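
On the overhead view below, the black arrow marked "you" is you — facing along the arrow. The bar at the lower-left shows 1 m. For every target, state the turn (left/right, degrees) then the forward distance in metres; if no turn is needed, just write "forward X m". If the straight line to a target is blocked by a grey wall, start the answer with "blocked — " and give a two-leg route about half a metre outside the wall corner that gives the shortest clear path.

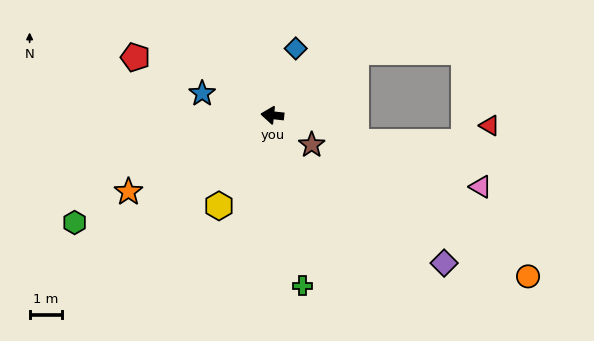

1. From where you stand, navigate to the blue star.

turn right 11°, forward 2.3 m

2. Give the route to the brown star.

turn left 149°, forward 1.5 m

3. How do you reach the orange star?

turn left 34°, forward 5.1 m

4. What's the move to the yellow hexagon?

turn left 66°, forward 3.3 m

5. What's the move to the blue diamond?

turn right 103°, forward 2.2 m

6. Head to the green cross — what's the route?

turn left 106°, forward 5.4 m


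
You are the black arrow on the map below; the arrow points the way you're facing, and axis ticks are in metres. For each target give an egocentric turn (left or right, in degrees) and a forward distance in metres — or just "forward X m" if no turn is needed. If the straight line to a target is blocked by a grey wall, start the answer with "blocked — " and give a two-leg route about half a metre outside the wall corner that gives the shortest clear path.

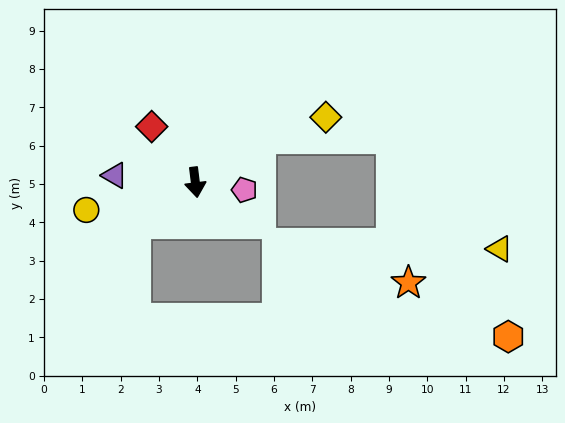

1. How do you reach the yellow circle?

turn right 83°, forward 2.9 m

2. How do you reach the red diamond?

turn right 149°, forward 1.8 m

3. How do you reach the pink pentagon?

turn left 74°, forward 1.3 m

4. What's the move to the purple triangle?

turn right 102°, forward 2.1 m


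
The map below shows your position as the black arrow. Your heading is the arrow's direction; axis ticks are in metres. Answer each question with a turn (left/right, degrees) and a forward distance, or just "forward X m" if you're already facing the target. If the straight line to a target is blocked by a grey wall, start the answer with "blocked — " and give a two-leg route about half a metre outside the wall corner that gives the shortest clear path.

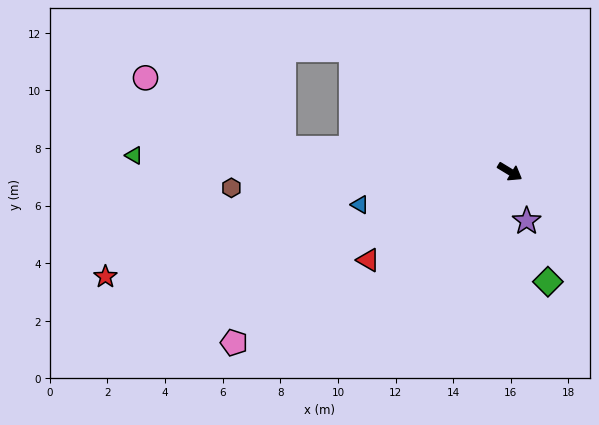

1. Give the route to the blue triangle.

turn right 136°, forward 5.3 m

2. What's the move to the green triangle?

turn right 151°, forward 13.1 m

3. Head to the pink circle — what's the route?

blocked — turn right 155°, forward 7.9 m, then turn right 20°, forward 5.4 m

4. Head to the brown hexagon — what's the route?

turn right 145°, forward 9.7 m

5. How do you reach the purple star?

turn right 40°, forward 1.8 m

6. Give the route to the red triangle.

turn right 117°, forward 5.8 m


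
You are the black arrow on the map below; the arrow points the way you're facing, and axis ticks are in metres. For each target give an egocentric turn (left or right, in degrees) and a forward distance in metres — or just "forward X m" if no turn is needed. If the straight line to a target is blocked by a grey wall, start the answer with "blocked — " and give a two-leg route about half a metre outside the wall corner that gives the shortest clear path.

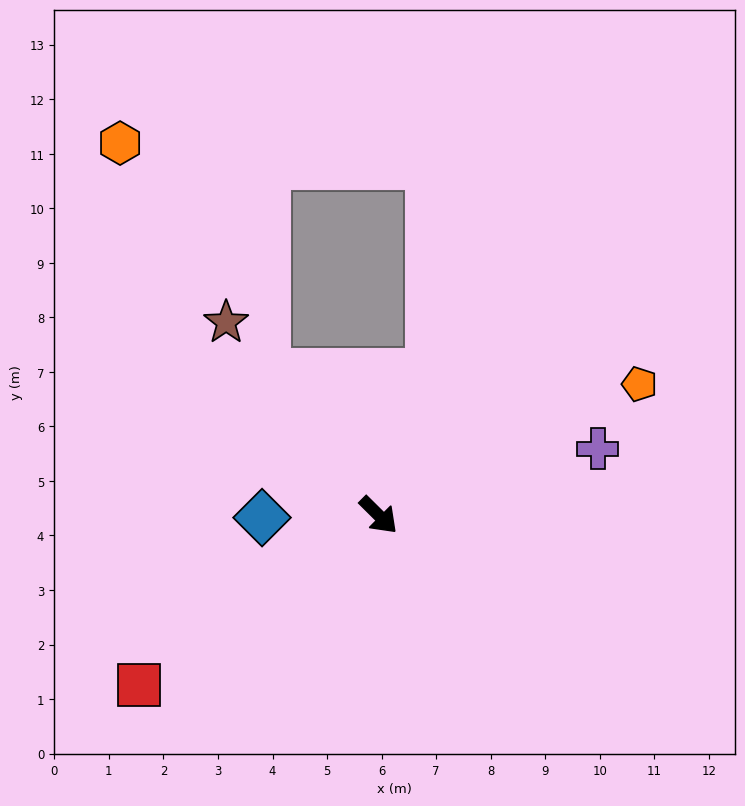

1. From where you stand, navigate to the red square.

turn right 100°, forward 5.4 m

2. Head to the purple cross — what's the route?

turn left 62°, forward 4.2 m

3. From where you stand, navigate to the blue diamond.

turn right 134°, forward 2.1 m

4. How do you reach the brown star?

turn left 173°, forward 4.5 m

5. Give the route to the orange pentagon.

turn left 71°, forward 5.4 m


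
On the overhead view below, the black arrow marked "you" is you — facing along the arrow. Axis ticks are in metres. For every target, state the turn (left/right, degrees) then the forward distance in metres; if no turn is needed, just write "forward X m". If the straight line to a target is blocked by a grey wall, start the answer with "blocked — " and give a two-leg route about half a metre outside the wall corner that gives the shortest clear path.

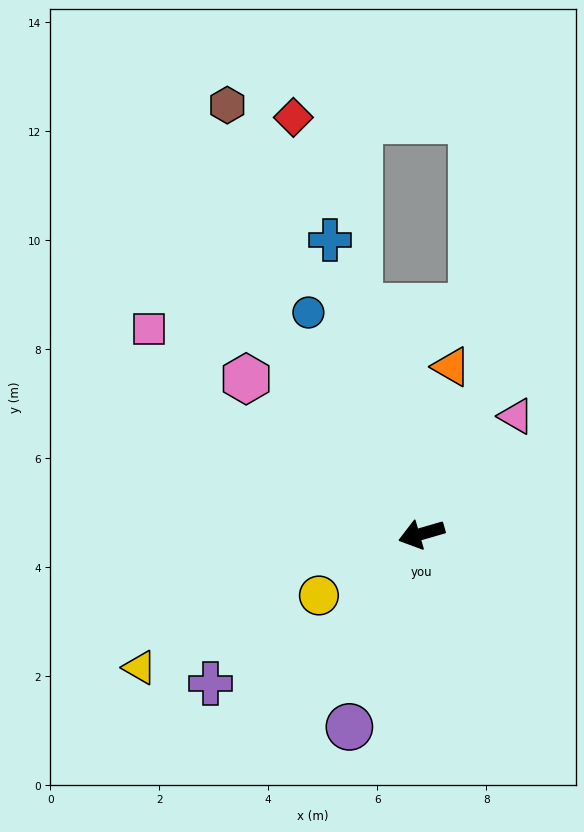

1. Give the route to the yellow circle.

turn left 15°, forward 2.2 m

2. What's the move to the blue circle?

turn right 79°, forward 4.6 m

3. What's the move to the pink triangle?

turn right 145°, forward 2.8 m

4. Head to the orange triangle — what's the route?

turn right 116°, forward 3.1 m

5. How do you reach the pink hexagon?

turn right 58°, forward 4.3 m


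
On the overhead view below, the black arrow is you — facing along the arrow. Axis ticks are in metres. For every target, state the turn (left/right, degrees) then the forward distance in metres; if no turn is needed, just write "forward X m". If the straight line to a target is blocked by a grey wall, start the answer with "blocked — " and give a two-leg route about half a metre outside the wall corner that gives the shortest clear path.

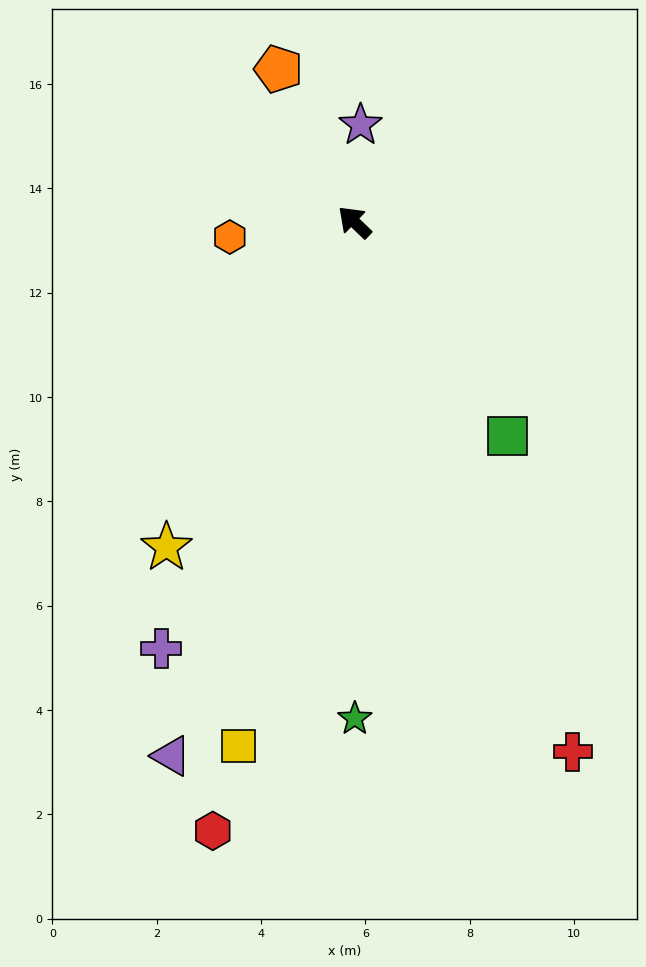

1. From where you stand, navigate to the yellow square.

turn left 121°, forward 10.3 m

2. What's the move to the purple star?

turn right 50°, forward 1.9 m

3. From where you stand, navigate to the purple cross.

turn left 110°, forward 9.0 m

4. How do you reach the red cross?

turn left 156°, forward 11.0 m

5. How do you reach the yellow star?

turn left 104°, forward 7.2 m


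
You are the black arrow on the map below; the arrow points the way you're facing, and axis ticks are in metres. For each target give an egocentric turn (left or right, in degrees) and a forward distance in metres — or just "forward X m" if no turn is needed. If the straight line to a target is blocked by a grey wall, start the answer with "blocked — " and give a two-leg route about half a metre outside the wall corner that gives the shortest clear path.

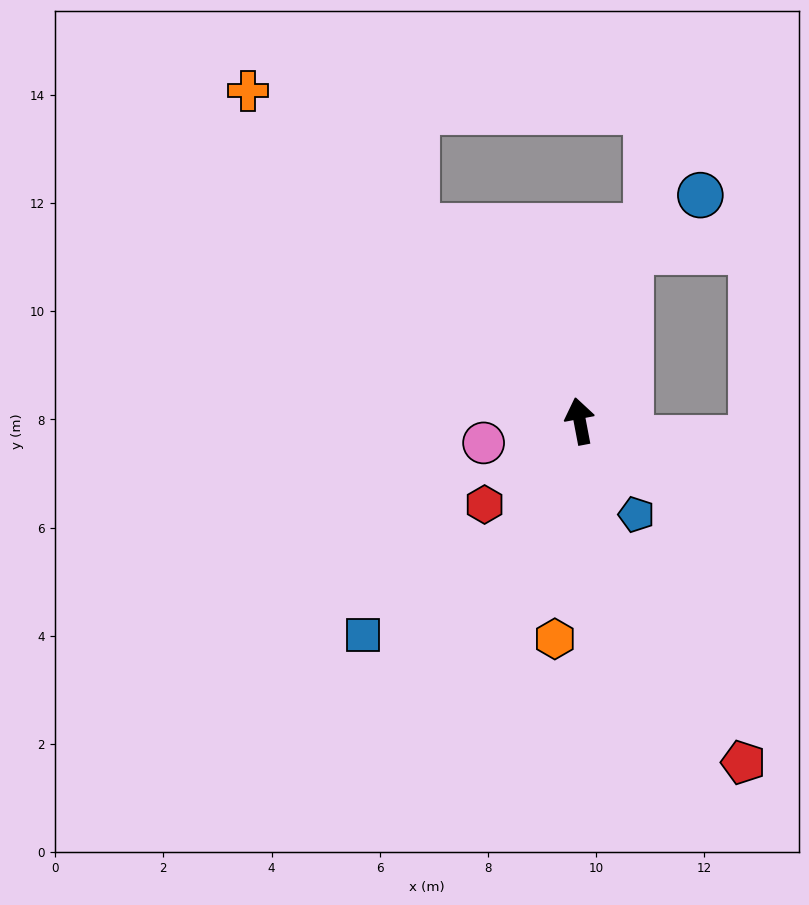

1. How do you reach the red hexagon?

turn left 120°, forward 2.3 m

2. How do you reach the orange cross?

turn left 34°, forward 8.7 m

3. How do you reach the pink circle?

turn left 92°, forward 1.8 m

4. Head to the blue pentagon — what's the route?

turn right 160°, forward 2.0 m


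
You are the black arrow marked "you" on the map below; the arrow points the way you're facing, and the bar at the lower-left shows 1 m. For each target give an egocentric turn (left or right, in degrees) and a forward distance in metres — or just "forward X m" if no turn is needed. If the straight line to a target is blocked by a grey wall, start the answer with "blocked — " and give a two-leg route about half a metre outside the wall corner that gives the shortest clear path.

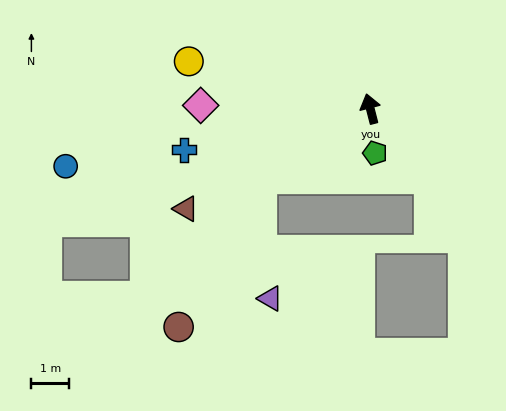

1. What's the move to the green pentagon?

turn left 172°, forward 1.2 m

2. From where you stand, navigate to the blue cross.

turn left 88°, forward 5.1 m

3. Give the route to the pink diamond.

turn left 74°, forward 4.5 m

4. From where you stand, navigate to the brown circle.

blocked — turn left 108°, forward 3.4 m, then turn left 29°, forward 4.5 m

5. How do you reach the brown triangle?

turn left 104°, forward 5.6 m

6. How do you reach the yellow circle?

turn left 61°, forward 5.0 m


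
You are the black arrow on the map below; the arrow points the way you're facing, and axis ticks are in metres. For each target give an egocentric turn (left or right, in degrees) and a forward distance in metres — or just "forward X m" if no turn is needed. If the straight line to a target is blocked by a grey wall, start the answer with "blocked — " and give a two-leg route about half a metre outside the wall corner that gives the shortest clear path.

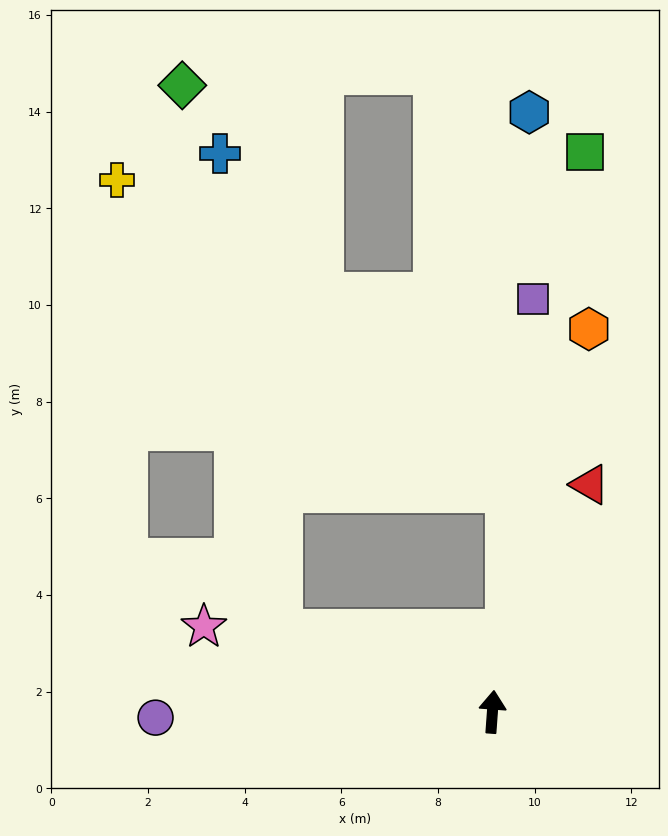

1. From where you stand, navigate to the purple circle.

turn left 95°, forward 7.0 m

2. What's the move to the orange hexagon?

turn right 10°, forward 8.2 m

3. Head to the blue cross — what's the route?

blocked — turn left 73°, forward 4.7 m, then turn right 61°, forward 9.9 m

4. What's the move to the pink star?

turn left 78°, forward 6.2 m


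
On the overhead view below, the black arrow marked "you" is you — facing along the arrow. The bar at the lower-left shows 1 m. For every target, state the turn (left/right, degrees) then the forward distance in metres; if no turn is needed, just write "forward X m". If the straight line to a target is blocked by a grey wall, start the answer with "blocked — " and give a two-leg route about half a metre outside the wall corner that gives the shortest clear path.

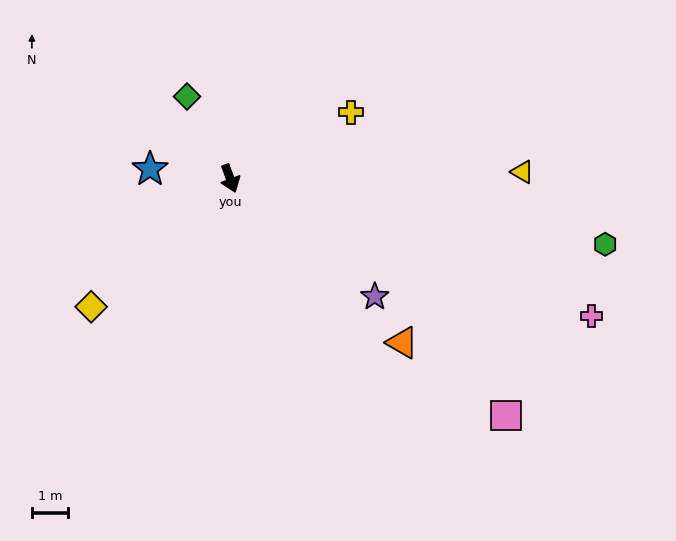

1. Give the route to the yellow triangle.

turn left 71°, forward 8.1 m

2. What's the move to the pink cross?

turn left 49°, forward 10.7 m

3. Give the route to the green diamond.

turn right 172°, forward 2.6 m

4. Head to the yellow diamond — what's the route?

turn right 67°, forward 5.2 m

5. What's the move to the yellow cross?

turn left 99°, forward 3.8 m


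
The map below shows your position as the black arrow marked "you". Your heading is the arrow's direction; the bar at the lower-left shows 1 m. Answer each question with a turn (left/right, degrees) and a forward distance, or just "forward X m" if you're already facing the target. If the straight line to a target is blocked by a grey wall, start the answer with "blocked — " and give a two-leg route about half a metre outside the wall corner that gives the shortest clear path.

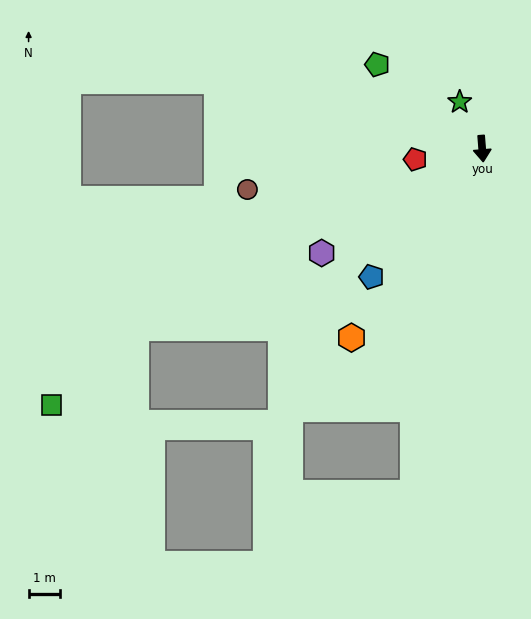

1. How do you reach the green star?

turn right 159°, forward 1.6 m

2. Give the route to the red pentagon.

turn right 85°, forward 2.1 m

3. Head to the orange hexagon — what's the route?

turn right 39°, forward 7.2 m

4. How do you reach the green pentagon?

turn right 133°, forward 4.2 m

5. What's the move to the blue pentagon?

turn right 45°, forward 5.3 m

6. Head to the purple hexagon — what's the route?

turn right 61°, forward 6.0 m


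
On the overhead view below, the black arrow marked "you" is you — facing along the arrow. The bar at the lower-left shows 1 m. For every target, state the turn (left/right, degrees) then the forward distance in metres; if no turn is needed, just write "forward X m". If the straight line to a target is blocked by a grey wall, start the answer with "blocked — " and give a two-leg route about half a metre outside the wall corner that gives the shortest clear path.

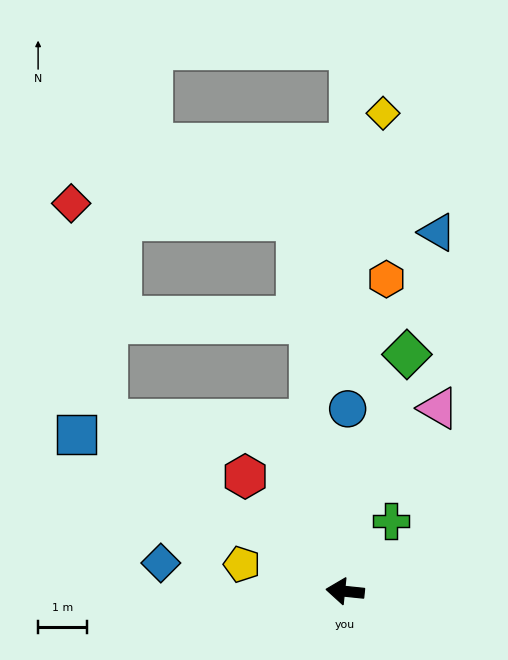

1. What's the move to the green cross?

turn right 117°, forward 1.7 m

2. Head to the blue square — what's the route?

turn right 24°, forward 6.4 m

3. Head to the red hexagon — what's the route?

turn right 43°, forward 3.1 m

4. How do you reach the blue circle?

turn right 85°, forward 3.7 m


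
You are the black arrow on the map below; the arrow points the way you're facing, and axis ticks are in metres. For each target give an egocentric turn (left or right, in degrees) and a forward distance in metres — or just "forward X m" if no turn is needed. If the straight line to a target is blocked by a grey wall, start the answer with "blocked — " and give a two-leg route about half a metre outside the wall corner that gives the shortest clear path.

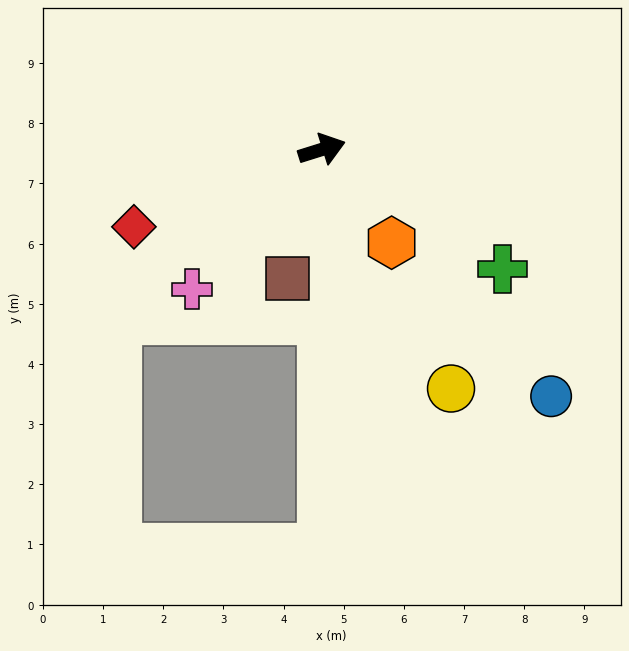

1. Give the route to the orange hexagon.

turn right 71°, forward 1.9 m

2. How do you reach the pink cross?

turn right 150°, forward 3.2 m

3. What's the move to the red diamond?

turn right 175°, forward 3.4 m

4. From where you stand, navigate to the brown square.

turn right 122°, forward 2.2 m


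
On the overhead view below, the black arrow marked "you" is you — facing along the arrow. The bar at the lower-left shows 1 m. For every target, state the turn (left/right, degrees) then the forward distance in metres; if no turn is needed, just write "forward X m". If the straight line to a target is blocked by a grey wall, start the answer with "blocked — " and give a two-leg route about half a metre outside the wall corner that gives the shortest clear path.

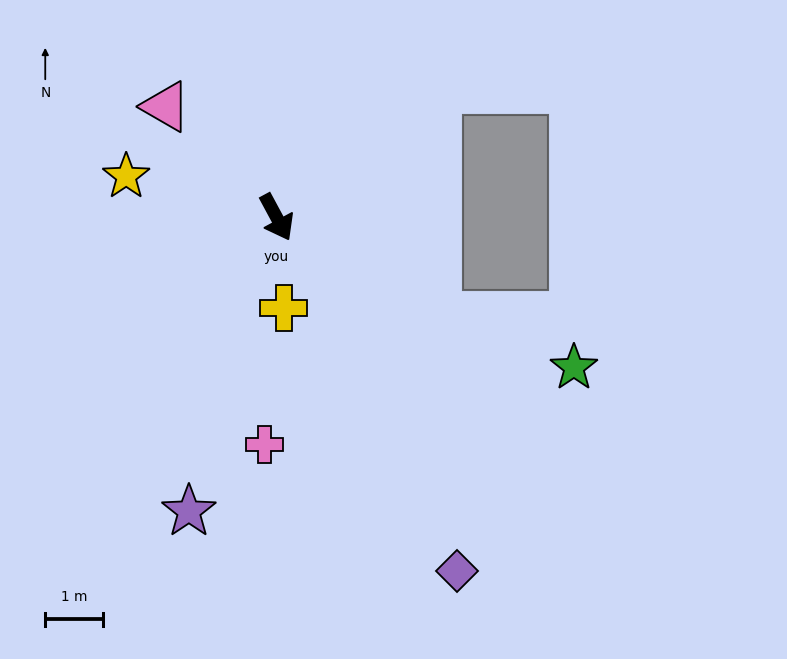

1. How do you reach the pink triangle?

turn right 163°, forward 2.7 m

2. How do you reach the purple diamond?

forward 6.9 m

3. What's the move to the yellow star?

turn right 134°, forward 2.7 m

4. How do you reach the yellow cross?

turn right 24°, forward 1.6 m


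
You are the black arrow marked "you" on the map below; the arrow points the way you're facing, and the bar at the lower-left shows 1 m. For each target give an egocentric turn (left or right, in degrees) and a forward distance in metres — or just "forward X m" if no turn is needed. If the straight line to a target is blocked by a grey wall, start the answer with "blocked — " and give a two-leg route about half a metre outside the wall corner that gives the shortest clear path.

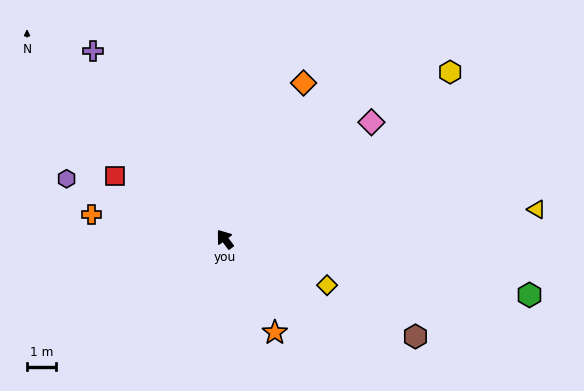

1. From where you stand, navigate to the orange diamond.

turn right 64°, forward 6.1 m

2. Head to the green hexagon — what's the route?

turn right 137°, forward 10.7 m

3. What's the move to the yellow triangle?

turn right 121°, forward 10.9 m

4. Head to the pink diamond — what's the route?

turn right 88°, forward 6.5 m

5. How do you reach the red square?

turn left 23°, forward 4.4 m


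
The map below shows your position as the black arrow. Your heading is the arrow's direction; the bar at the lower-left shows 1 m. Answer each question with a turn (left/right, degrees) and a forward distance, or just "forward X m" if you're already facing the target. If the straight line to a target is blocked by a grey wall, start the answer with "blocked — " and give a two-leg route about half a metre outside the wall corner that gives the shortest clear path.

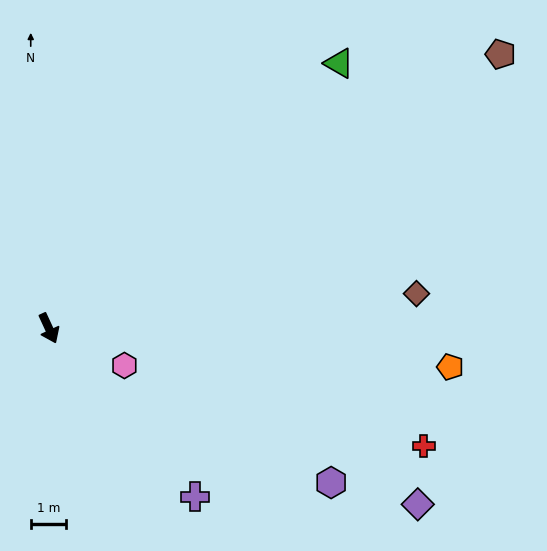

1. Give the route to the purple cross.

turn left 16°, forward 6.4 m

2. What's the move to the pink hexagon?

turn left 39°, forward 2.4 m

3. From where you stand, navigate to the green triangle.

turn left 108°, forward 11.2 m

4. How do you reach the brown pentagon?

turn left 97°, forward 15.1 m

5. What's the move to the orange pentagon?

turn left 60°, forward 11.5 m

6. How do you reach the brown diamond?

turn left 71°, forward 10.5 m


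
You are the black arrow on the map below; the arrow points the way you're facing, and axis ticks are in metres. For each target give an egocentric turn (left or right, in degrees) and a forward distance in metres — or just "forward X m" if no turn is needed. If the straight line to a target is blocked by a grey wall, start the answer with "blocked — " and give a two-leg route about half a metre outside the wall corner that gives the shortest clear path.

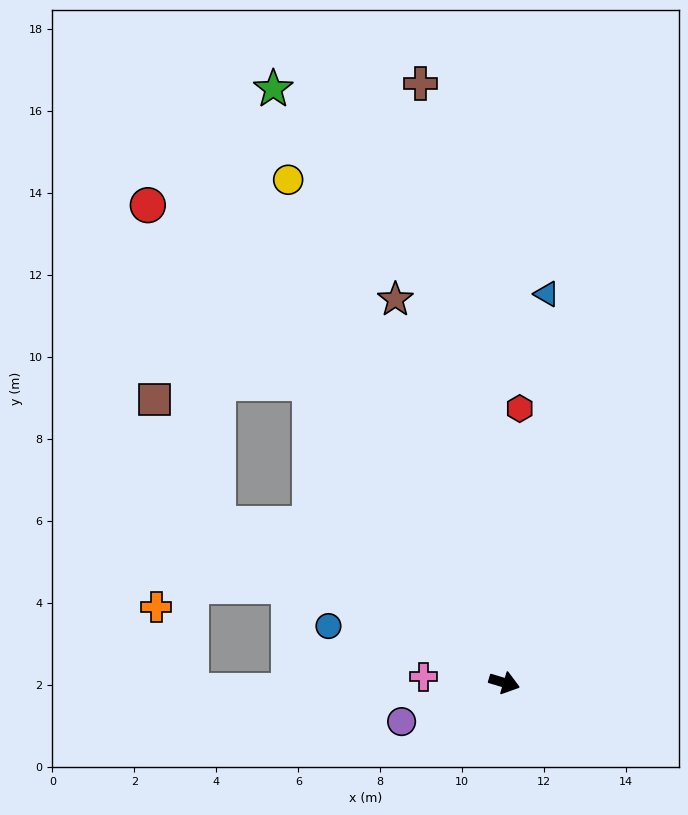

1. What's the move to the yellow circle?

turn left 130°, forward 13.4 m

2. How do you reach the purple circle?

turn right 143°, forward 2.7 m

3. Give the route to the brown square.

blocked — turn left 168°, forward 8.0 m, then turn right 34°, forward 3.4 m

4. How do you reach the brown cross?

turn left 115°, forward 14.8 m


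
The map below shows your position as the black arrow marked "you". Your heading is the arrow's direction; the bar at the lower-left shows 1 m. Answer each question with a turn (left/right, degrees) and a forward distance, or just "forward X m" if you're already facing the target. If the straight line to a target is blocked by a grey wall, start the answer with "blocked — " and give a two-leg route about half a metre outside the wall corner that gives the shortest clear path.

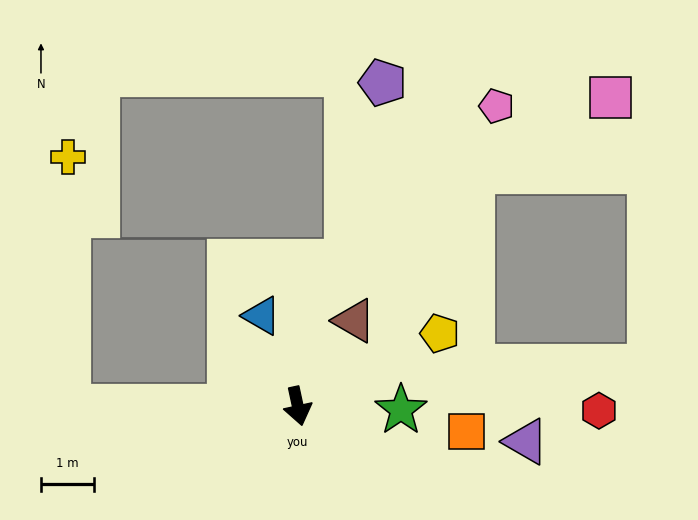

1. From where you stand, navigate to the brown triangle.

turn left 134°, forward 1.9 m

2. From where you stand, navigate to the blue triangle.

turn right 170°, forward 1.8 m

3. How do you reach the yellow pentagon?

turn left 105°, forward 3.0 m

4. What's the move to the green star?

turn left 76°, forward 2.0 m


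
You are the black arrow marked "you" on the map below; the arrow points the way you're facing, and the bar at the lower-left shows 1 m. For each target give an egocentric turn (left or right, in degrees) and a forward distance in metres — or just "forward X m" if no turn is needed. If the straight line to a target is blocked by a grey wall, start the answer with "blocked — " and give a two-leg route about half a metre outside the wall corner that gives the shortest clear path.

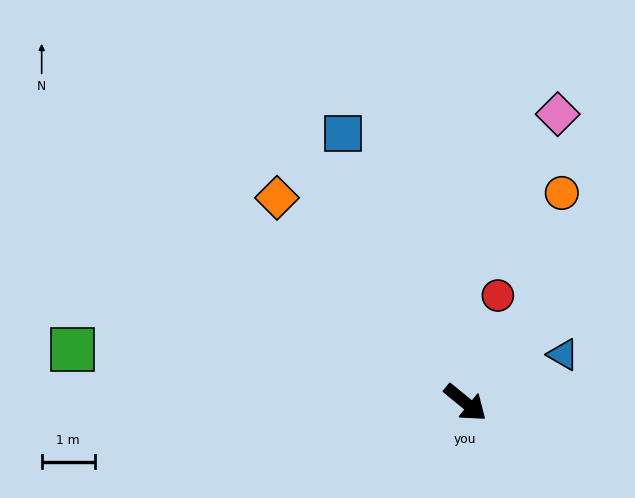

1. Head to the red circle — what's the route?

turn left 112°, forward 2.1 m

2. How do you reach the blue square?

turn left 154°, forward 5.6 m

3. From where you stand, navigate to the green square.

turn right 148°, forward 7.5 m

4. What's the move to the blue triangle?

turn left 65°, forward 2.0 m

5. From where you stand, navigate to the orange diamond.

turn left 172°, forward 5.2 m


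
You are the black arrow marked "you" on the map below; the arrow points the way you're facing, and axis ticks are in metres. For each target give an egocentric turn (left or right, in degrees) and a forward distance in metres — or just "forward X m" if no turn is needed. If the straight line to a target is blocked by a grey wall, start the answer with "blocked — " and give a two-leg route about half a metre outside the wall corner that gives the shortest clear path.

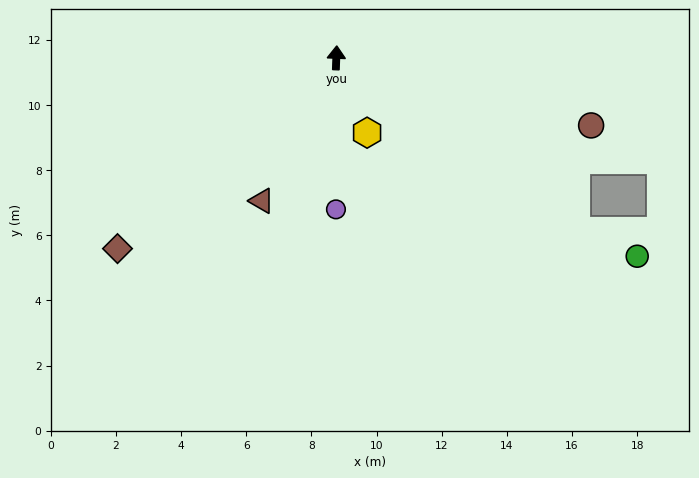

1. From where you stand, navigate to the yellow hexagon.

turn right 155°, forward 2.5 m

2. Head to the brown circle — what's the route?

turn right 103°, forward 8.1 m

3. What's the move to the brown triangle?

turn left 155°, forward 5.0 m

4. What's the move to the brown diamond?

turn left 133°, forward 8.9 m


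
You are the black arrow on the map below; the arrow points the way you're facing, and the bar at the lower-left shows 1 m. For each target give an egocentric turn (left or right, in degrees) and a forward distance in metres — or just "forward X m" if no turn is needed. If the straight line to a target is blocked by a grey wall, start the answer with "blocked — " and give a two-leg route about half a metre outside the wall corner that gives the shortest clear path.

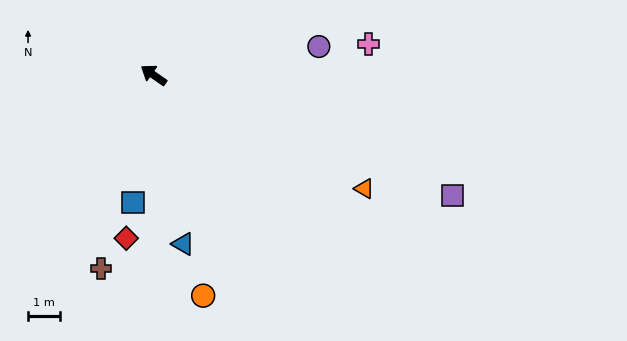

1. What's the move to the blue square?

turn left 116°, forward 4.1 m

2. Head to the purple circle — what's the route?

turn right 135°, forward 5.3 m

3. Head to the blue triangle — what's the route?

turn left 135°, forward 5.4 m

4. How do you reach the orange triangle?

turn right 173°, forward 7.6 m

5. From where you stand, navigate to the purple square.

turn right 167°, forward 10.2 m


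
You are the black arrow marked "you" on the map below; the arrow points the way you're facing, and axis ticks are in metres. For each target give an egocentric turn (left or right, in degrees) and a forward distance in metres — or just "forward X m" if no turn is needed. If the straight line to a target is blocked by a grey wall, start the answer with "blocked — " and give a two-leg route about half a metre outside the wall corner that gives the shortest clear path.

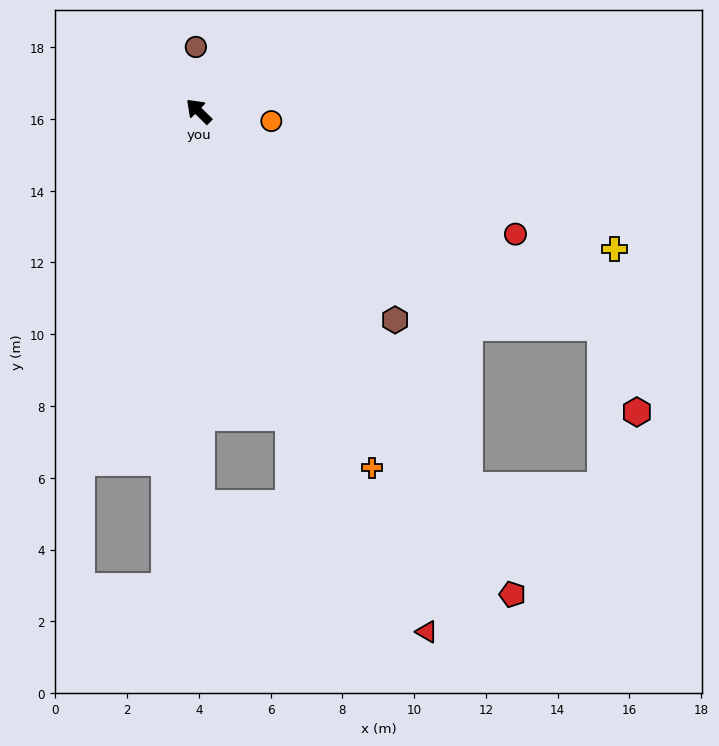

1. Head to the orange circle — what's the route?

turn right 143°, forward 2.0 m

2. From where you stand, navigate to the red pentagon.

turn left 168°, forward 16.1 m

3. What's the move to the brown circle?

turn right 43°, forward 1.8 m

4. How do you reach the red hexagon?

blocked — turn right 163°, forward 12.7 m, then turn right 40°, forward 2.6 m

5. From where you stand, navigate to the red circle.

turn right 157°, forward 9.5 m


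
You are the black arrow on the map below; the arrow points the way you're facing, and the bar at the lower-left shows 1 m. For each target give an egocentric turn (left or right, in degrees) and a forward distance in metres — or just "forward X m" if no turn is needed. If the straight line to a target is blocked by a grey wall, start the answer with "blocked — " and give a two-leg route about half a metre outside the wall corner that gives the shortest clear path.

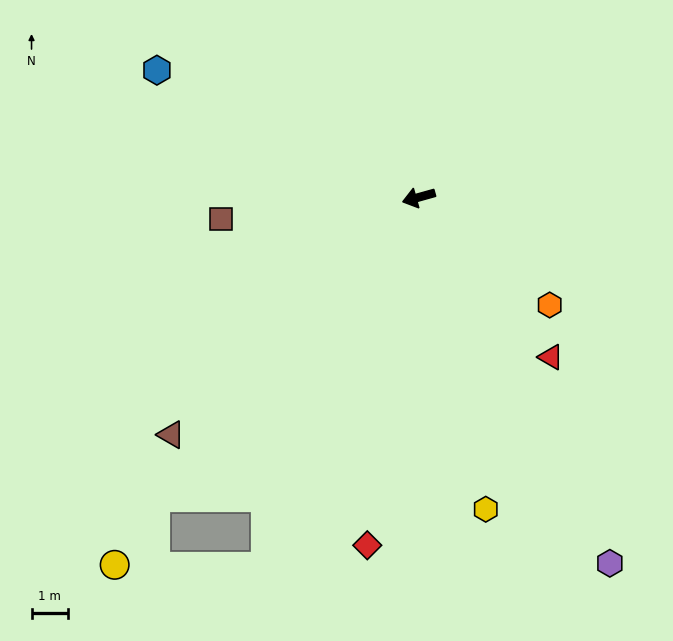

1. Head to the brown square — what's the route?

turn right 9°, forward 5.4 m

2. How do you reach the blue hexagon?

turn right 42°, forward 7.9 m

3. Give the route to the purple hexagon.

turn left 102°, forward 11.2 m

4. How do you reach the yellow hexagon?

turn left 86°, forward 8.7 m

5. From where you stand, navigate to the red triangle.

turn left 114°, forward 5.6 m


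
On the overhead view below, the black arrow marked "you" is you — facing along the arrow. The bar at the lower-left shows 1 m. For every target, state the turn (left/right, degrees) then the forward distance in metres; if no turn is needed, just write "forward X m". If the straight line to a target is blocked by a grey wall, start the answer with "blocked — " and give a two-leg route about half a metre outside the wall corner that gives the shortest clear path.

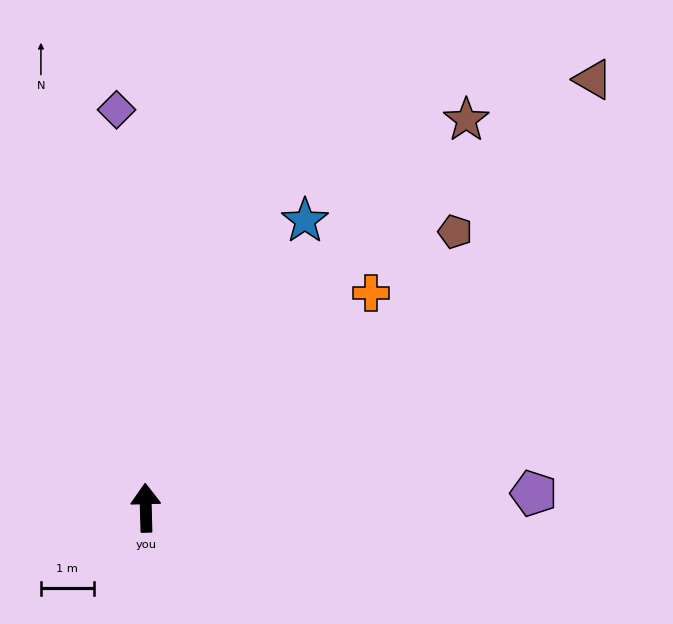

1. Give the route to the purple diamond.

turn left 3°, forward 7.5 m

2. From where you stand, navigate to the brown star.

turn right 41°, forward 9.5 m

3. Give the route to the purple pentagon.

turn right 89°, forward 7.3 m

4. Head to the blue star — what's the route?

turn right 30°, forward 6.2 m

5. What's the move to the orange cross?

turn right 48°, forward 5.9 m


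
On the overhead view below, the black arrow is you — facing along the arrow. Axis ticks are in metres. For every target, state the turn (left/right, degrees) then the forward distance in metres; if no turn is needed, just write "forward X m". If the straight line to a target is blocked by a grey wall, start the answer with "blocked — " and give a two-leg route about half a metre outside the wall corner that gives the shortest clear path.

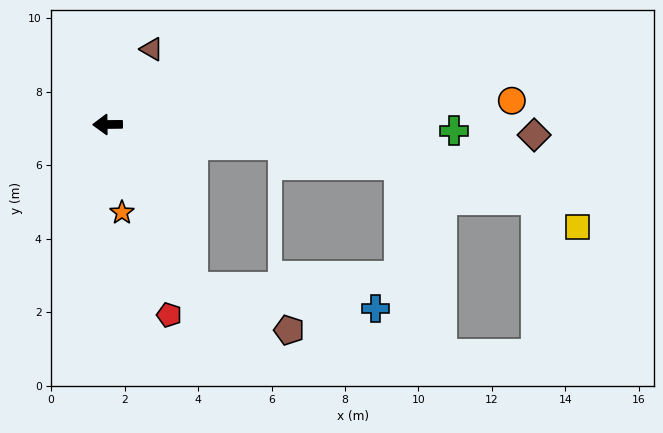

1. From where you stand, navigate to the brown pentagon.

blocked — turn left 117°, forward 5.0 m, then turn left 39°, forward 2.9 m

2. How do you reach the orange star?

turn left 99°, forward 2.4 m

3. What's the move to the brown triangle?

turn right 121°, forward 2.4 m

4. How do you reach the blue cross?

blocked — turn left 117°, forward 5.0 m, then turn left 56°, forward 5.0 m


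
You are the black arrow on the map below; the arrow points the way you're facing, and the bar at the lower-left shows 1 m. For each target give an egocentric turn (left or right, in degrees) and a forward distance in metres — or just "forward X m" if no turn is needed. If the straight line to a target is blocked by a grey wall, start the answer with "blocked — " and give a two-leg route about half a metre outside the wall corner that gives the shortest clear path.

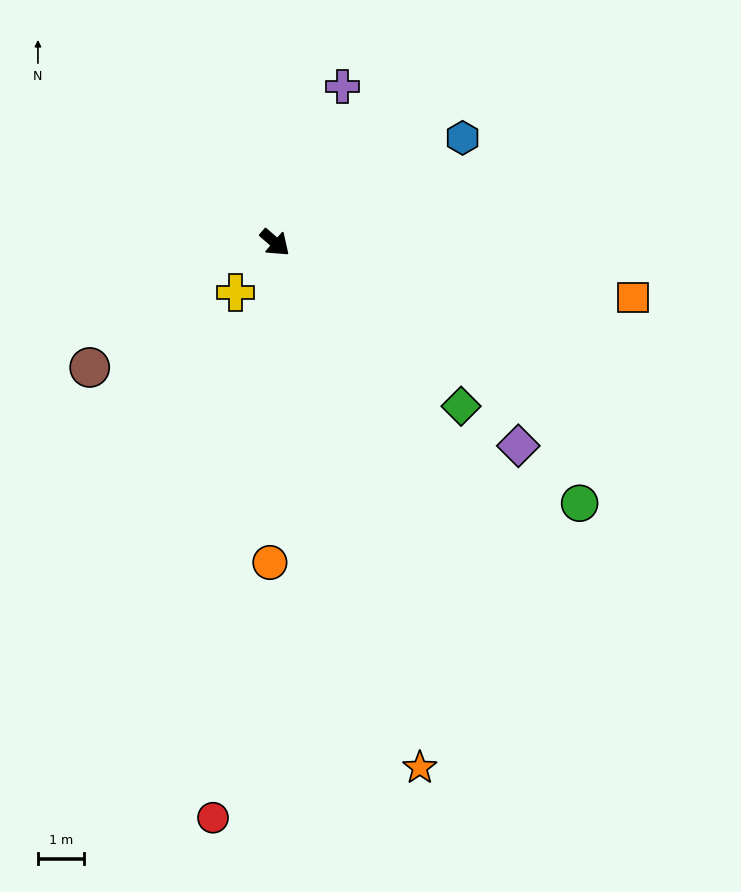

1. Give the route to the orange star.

turn right 34°, forward 11.7 m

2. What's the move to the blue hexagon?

turn left 70°, forward 4.6 m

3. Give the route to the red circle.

turn right 55°, forward 12.5 m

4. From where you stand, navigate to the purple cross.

turn left 108°, forward 3.7 m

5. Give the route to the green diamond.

forward 5.3 m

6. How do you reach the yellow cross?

turn right 88°, forward 1.4 m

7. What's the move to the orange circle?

turn right 50°, forward 6.9 m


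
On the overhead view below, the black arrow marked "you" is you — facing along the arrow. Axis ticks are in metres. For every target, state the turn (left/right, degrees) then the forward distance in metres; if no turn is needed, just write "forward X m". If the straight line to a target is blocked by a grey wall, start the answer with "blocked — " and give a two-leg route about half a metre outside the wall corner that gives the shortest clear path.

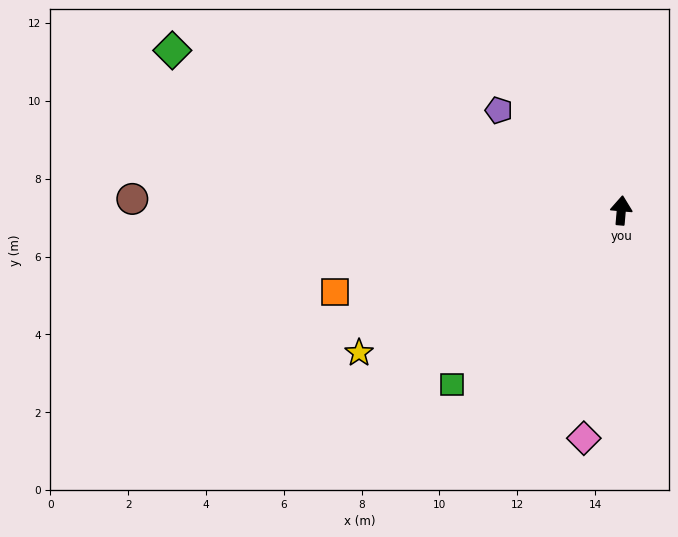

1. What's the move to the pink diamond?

turn left 176°, forward 5.9 m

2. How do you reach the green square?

turn left 141°, forward 6.2 m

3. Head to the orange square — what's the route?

turn left 111°, forward 7.6 m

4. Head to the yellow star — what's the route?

turn left 123°, forward 7.7 m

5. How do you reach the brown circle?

turn left 94°, forward 12.6 m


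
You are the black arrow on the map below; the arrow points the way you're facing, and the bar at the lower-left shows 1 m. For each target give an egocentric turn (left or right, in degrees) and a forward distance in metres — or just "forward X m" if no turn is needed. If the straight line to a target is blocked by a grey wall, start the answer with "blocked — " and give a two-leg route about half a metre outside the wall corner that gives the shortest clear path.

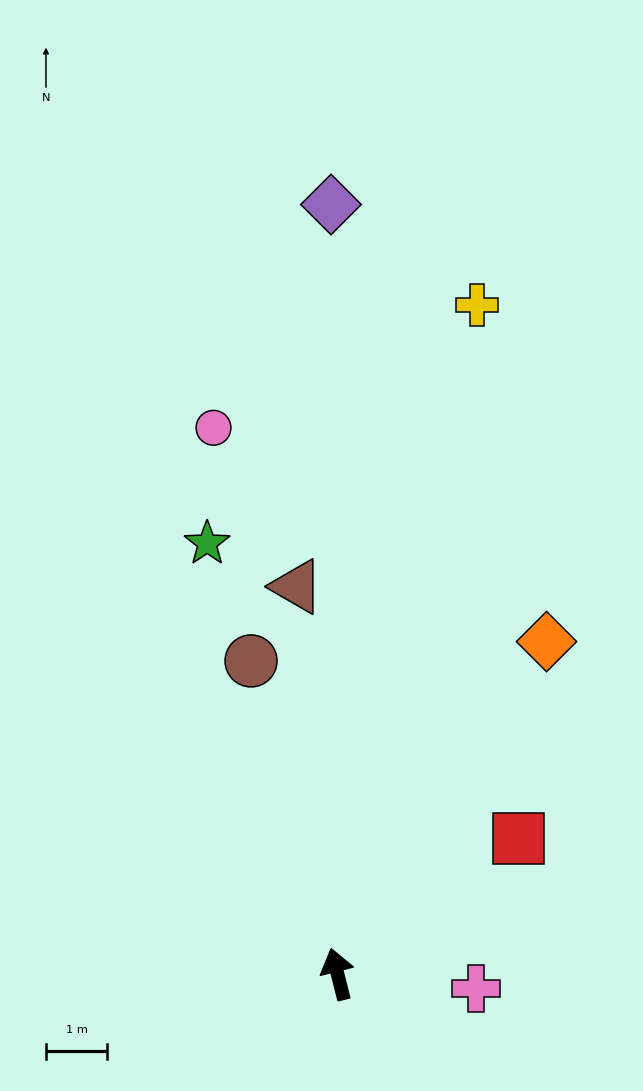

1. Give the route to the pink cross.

turn right 110°, forward 2.3 m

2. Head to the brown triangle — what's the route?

turn right 8°, forward 6.3 m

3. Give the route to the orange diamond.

turn right 46°, forward 6.4 m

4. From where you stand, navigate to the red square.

turn right 67°, forward 3.7 m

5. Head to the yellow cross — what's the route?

turn right 26°, forward 11.1 m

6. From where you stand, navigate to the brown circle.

forward 5.3 m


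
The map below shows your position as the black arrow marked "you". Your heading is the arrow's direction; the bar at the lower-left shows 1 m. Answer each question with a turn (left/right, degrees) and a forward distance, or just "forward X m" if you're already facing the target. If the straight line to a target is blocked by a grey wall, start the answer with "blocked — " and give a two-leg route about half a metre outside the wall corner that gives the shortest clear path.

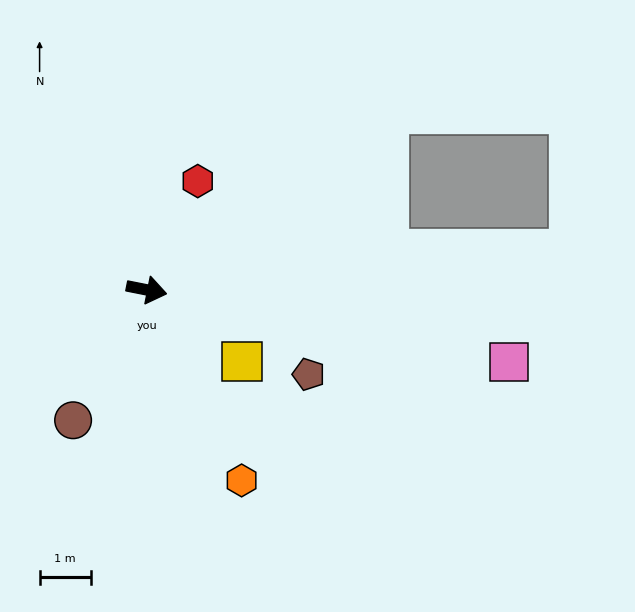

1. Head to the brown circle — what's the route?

turn right 108°, forward 2.9 m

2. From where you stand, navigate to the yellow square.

turn right 26°, forward 2.3 m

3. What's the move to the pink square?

forward 7.3 m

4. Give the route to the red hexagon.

turn left 76°, forward 2.4 m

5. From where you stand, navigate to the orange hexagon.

turn right 52°, forward 4.2 m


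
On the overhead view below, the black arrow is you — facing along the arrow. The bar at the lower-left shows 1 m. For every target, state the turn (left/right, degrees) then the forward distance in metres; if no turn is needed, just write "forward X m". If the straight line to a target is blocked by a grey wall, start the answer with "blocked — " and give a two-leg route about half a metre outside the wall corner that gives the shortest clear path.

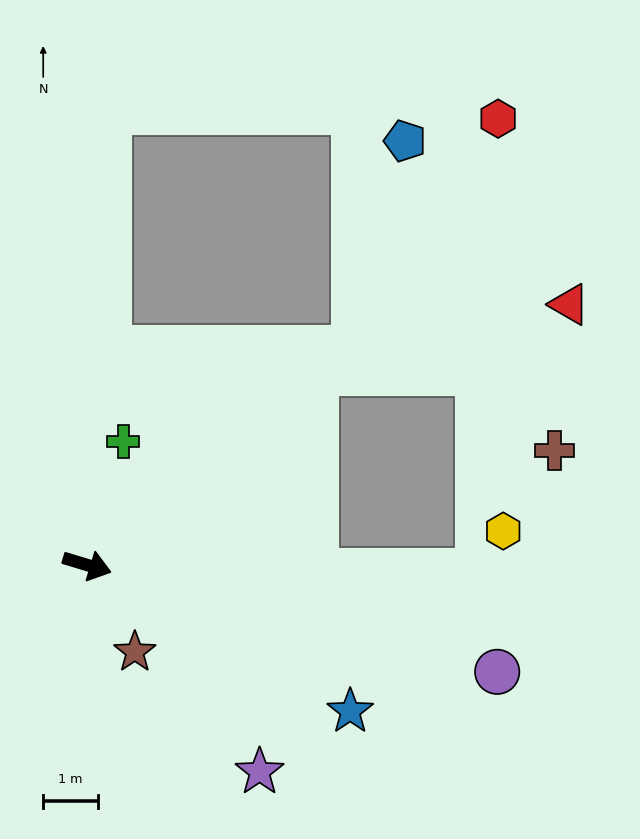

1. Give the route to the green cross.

turn left 91°, forward 2.3 m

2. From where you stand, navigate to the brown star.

turn right 44°, forward 1.8 m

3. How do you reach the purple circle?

turn left 2°, forward 7.7 m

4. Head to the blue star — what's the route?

turn right 12°, forward 5.5 m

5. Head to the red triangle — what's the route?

blocked — turn left 57°, forward 5.4 m, then turn right 25°, forward 4.8 m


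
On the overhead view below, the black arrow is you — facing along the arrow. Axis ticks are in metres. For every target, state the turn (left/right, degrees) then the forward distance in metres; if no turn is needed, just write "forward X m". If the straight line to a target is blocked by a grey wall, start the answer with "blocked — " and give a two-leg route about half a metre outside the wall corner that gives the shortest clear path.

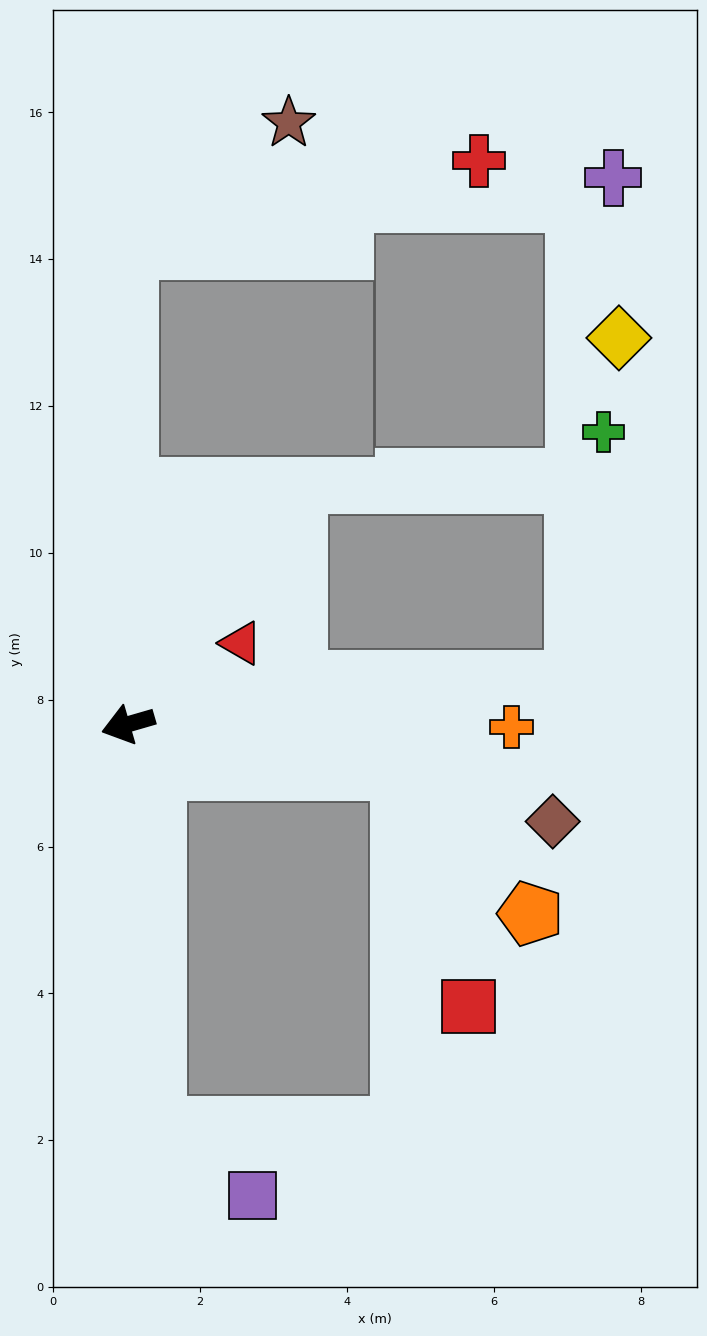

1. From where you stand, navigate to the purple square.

blocked — turn left 78°, forward 5.5 m, then turn left 51°, forward 1.6 m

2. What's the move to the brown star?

blocked — turn right 106°, forward 6.5 m, then turn right 52°, forward 2.8 m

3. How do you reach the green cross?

blocked — turn left 169°, forward 6.1 m, then turn left 79°, forward 3.4 m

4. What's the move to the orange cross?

turn left 163°, forward 5.2 m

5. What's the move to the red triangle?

turn right 160°, forward 1.9 m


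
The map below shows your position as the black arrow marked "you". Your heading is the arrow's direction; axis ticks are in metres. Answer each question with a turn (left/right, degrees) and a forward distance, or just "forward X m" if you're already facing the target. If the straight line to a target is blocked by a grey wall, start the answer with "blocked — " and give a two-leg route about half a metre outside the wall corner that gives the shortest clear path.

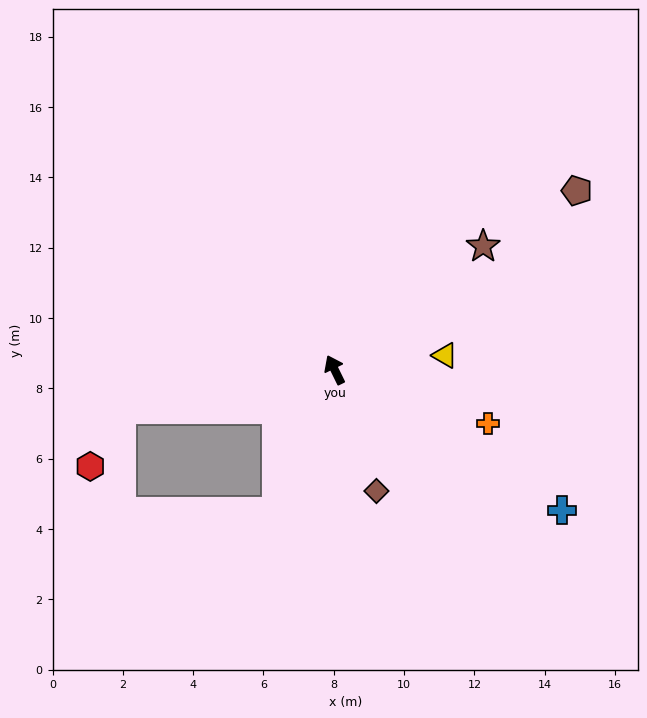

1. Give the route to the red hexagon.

blocked — turn left 74°, forward 6.2 m, then turn left 52°, forward 1.9 m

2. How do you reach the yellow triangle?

turn right 109°, forward 3.2 m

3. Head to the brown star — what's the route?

turn right 76°, forward 5.5 m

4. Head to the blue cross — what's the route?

turn right 148°, forward 7.6 m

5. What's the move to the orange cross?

turn right 135°, forward 4.6 m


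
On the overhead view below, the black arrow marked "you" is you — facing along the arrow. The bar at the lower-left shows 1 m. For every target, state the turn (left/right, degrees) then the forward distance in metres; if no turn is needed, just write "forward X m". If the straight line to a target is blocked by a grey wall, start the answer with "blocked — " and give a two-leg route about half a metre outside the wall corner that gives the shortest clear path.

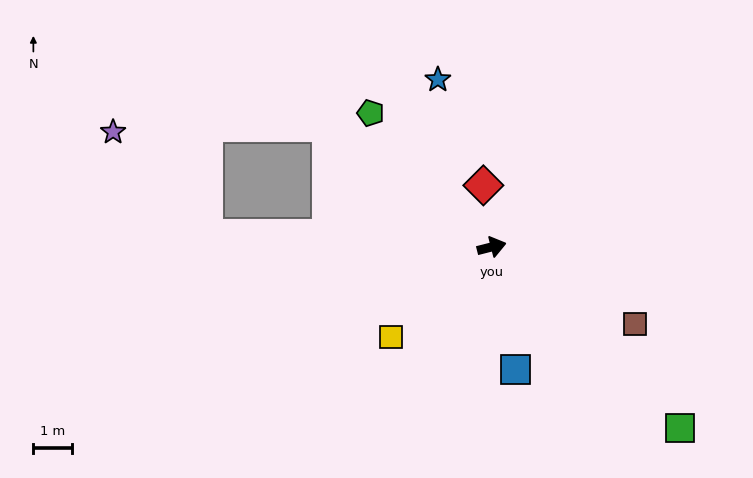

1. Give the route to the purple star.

blocked — turn left 163°, forward 7.5 m, then turn right 45°, forward 3.6 m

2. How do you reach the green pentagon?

turn left 118°, forward 4.7 m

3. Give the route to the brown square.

turn right 42°, forward 4.3 m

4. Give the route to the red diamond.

turn left 83°, forward 1.6 m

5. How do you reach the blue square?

turn right 93°, forward 3.3 m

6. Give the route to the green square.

turn right 58°, forward 6.8 m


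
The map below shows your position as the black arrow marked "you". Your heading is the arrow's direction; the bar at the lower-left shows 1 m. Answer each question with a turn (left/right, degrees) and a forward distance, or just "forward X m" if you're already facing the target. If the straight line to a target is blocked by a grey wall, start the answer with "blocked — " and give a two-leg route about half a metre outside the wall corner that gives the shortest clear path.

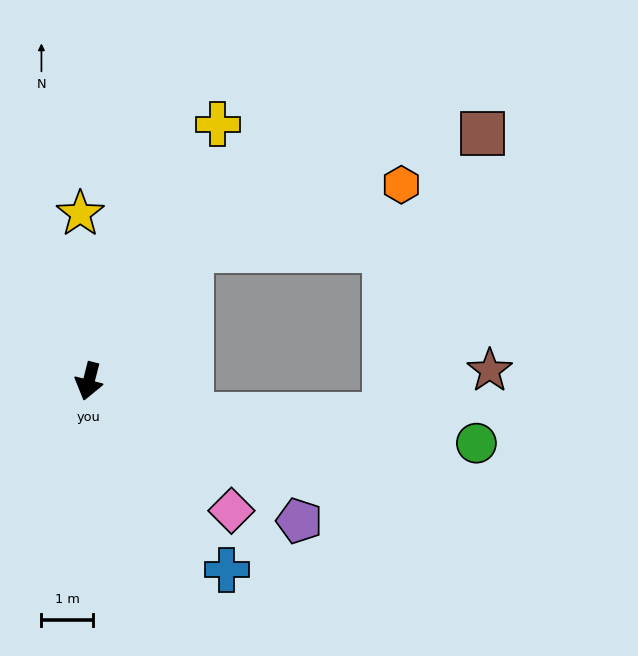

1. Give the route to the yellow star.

turn right 163°, forward 3.2 m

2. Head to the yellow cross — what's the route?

turn left 168°, forward 5.6 m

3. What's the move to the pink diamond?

turn left 62°, forward 3.7 m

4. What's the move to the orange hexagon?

blocked — turn left 156°, forward 3.2 m, then turn right 34°, forward 4.2 m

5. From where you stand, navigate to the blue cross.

turn left 51°, forward 4.5 m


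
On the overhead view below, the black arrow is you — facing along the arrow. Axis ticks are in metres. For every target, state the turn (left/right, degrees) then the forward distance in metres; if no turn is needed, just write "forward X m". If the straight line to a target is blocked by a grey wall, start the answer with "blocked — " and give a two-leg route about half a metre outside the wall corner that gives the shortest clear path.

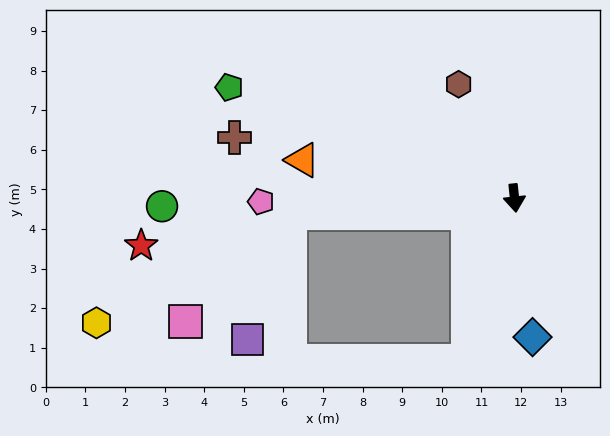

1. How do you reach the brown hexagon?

turn right 160°, forward 3.2 m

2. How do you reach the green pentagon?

turn right 117°, forward 7.7 m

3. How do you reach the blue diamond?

forward 3.5 m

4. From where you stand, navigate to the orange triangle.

turn right 106°, forward 5.4 m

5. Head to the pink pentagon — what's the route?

turn right 95°, forward 6.4 m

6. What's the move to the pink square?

blocked — turn right 92°, forward 5.7 m, then turn left 42°, forward 3.8 m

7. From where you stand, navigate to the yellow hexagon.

blocked — turn right 92°, forward 5.7 m, then turn left 26°, forward 5.6 m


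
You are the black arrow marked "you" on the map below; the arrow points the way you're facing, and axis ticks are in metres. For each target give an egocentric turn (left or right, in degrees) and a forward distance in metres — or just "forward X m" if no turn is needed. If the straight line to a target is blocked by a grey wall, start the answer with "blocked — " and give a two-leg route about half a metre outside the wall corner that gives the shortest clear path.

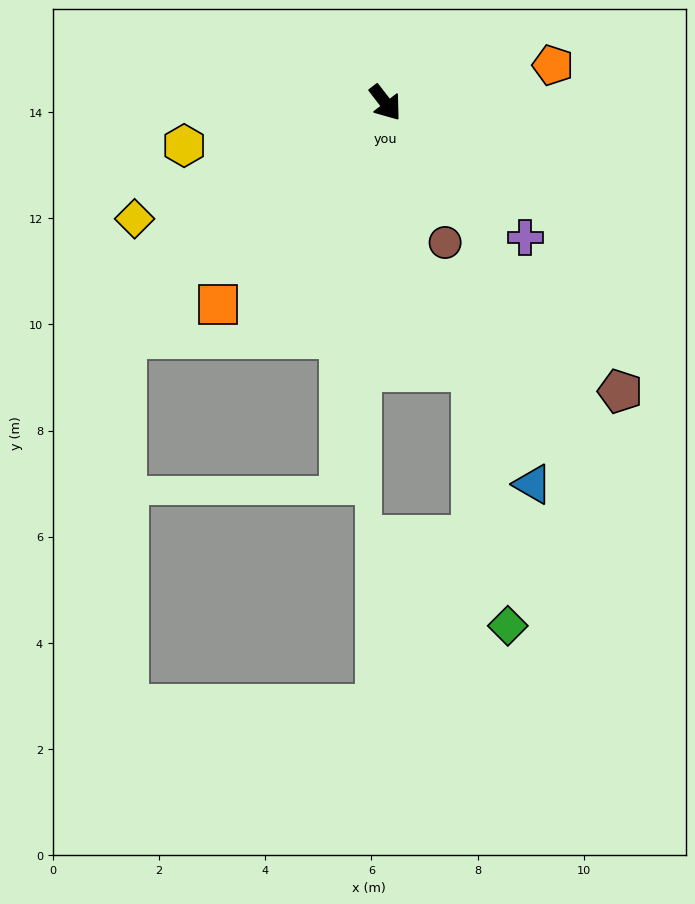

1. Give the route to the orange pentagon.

turn left 65°, forward 3.2 m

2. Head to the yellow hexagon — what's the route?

turn right 116°, forward 3.9 m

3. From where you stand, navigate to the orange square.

turn right 77°, forward 4.9 m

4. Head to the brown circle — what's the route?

turn right 15°, forward 2.9 m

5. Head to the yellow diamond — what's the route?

turn right 103°, forward 5.2 m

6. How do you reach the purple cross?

turn left 8°, forward 3.7 m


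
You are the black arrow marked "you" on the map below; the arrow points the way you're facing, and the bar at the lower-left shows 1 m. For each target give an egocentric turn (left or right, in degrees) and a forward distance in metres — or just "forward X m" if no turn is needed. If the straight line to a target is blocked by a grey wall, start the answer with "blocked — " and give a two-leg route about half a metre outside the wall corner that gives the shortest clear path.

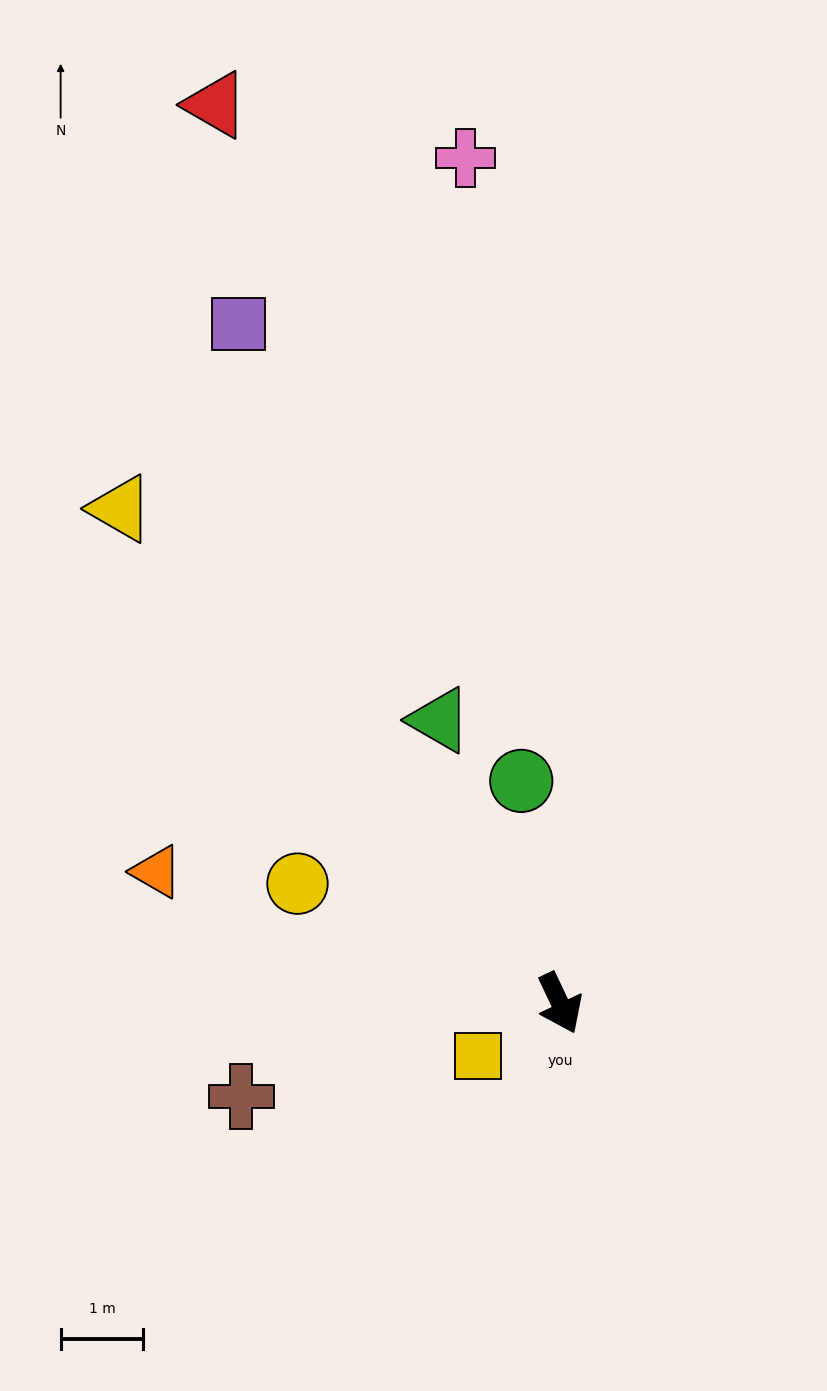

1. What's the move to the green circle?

turn left 165°, forward 2.7 m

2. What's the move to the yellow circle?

turn right 140°, forward 3.5 m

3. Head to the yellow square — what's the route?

turn right 83°, forward 1.2 m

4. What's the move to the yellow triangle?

turn right 164°, forward 8.0 m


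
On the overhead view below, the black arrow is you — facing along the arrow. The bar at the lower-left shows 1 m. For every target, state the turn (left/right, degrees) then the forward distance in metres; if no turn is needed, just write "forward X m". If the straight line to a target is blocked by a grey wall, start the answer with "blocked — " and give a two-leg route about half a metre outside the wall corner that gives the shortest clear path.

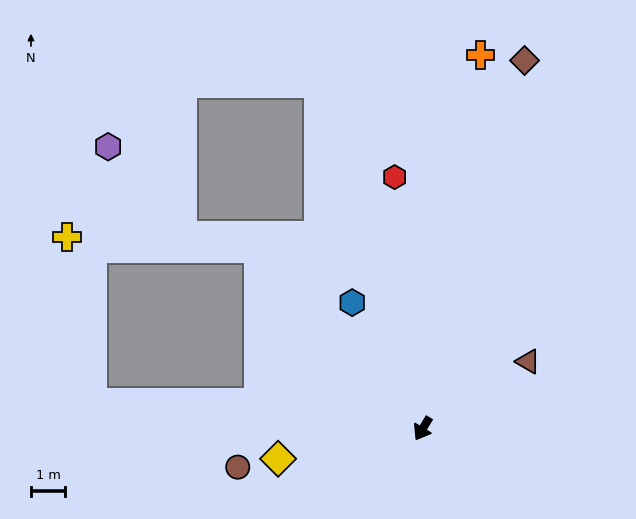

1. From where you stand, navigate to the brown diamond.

turn right 164°, forward 11.1 m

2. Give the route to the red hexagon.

turn right 143°, forward 7.3 m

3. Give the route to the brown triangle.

turn left 154°, forward 3.6 m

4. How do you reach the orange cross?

turn right 158°, forward 11.0 m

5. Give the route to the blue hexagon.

turn right 120°, forward 4.2 m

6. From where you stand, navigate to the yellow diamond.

turn right 47°, forward 4.3 m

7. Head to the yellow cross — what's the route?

blocked — turn right 106°, forward 7.1 m, then turn left 43°, forward 5.6 m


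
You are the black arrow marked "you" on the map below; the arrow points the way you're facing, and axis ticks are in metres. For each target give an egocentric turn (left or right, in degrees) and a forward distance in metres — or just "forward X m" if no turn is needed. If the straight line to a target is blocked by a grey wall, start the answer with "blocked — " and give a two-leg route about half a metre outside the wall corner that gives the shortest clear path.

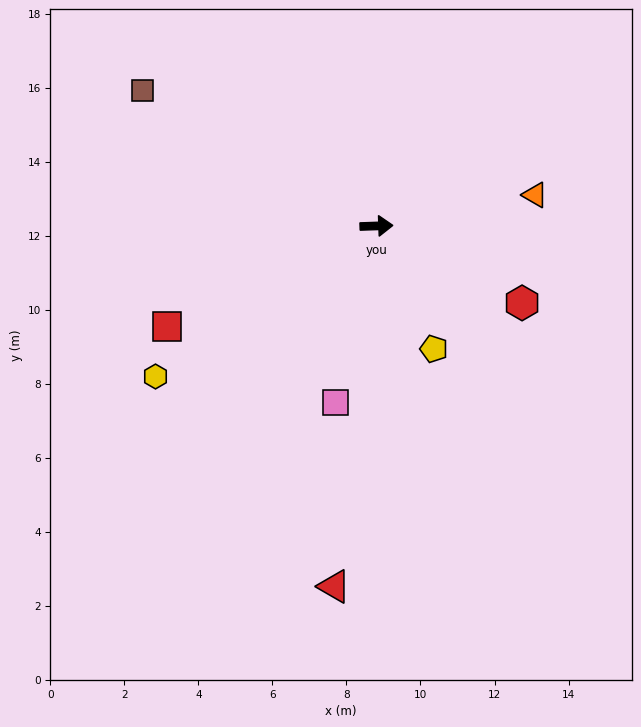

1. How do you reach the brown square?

turn left 148°, forward 7.3 m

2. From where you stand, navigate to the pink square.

turn right 105°, forward 4.9 m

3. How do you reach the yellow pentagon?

turn right 67°, forward 3.7 m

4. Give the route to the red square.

turn right 156°, forward 6.3 m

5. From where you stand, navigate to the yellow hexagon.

turn right 148°, forward 7.2 m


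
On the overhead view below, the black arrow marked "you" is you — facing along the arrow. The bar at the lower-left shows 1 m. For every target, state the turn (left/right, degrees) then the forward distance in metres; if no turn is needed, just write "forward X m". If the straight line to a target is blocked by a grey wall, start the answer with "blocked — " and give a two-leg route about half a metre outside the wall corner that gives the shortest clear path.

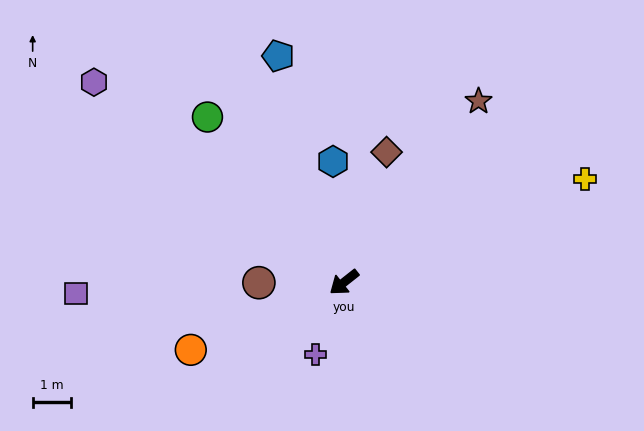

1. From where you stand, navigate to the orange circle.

turn right 15°, forward 4.4 m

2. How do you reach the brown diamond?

turn right 146°, forward 3.6 m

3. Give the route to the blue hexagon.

turn right 123°, forward 3.2 m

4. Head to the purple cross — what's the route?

turn left 30°, forward 2.0 m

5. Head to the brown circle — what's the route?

turn right 38°, forward 2.2 m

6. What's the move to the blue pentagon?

turn right 112°, forward 6.2 m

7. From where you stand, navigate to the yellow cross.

turn left 165°, forward 6.9 m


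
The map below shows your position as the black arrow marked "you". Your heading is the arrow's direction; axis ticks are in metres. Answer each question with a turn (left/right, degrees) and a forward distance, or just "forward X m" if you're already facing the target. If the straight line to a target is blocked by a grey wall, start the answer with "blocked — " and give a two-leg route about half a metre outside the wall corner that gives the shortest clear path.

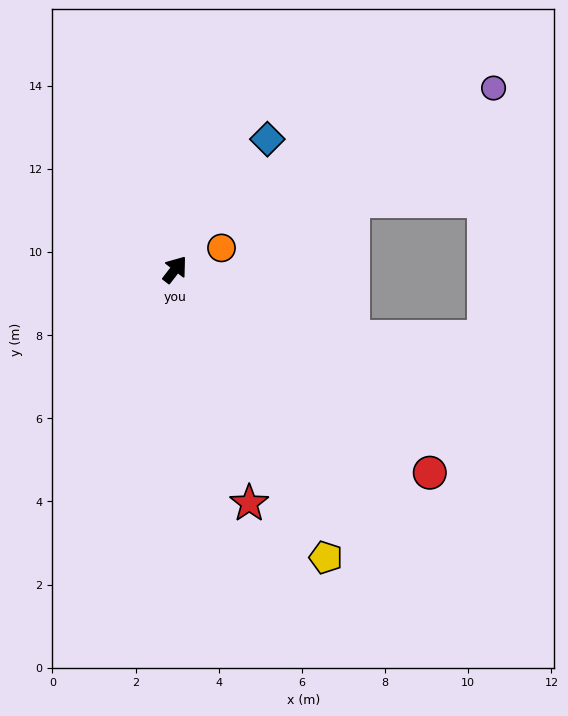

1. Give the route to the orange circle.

turn right 27°, forward 1.2 m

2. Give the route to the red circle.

turn right 91°, forward 7.8 m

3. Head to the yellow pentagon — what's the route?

turn right 115°, forward 7.8 m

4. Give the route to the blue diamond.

turn left 2°, forward 3.8 m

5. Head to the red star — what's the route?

turn right 125°, forward 5.9 m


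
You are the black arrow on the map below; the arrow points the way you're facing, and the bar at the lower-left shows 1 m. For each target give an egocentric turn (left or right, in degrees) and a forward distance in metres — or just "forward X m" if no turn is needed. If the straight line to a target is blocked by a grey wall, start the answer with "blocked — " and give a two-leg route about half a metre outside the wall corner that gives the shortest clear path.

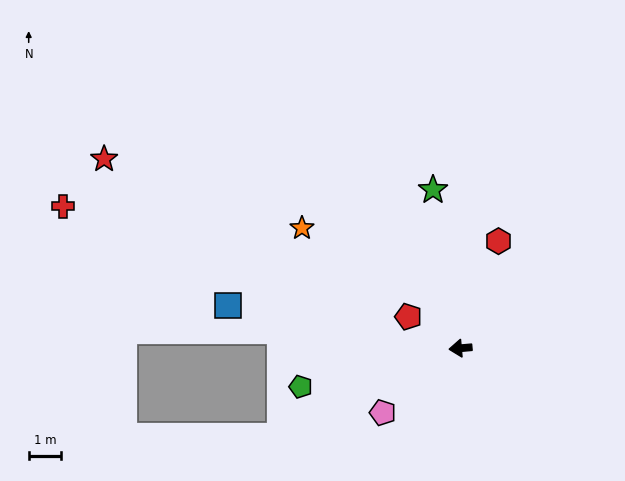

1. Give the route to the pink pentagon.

turn left 35°, forward 3.1 m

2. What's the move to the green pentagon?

turn left 9°, forward 5.1 m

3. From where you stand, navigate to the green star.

turn right 85°, forward 5.0 m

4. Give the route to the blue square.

turn right 15°, forward 7.3 m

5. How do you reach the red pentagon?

turn right 36°, forward 1.9 m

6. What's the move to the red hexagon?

turn right 115°, forward 3.5 m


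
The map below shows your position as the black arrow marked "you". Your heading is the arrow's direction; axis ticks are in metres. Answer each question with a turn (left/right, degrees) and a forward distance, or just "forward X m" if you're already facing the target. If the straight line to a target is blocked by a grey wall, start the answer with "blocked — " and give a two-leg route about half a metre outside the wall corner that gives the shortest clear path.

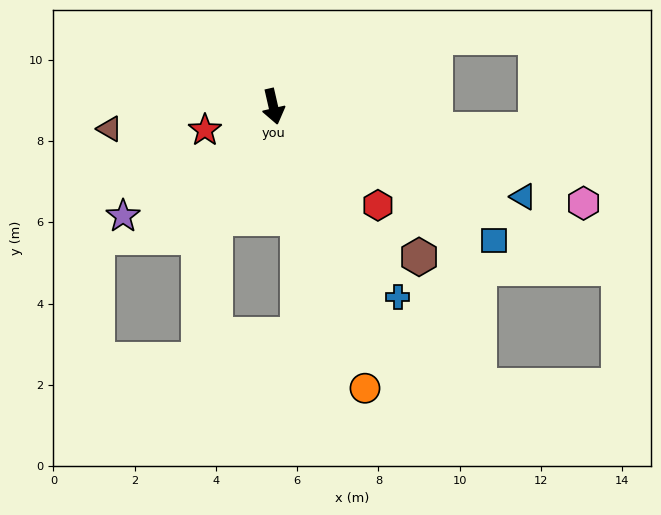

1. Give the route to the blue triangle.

turn left 57°, forward 6.5 m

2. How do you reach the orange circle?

turn left 5°, forward 7.3 m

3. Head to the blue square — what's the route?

turn left 46°, forward 6.4 m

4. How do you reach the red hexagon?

turn left 34°, forward 3.5 m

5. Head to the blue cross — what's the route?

turn left 20°, forward 5.6 m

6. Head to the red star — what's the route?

turn right 84°, forward 1.8 m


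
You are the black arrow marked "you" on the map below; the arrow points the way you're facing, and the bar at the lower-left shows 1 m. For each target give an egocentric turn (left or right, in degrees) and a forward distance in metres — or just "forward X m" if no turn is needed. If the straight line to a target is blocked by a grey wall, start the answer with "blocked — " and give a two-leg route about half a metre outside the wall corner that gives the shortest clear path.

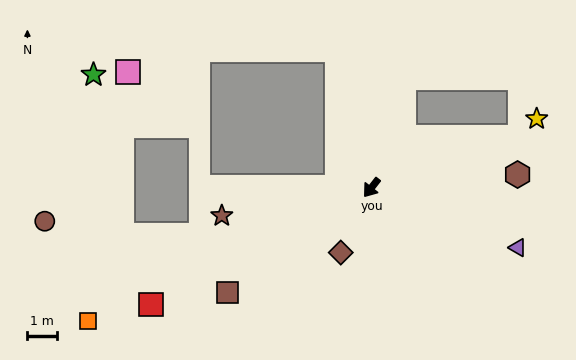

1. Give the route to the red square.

turn right 24°, forward 8.5 m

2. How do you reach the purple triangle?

turn left 106°, forward 5.4 m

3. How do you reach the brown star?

turn right 41°, forward 5.2 m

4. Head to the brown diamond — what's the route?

turn left 13°, forward 2.5 m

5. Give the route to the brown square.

turn right 16°, forward 6.1 m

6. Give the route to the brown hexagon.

turn left 133°, forward 5.0 m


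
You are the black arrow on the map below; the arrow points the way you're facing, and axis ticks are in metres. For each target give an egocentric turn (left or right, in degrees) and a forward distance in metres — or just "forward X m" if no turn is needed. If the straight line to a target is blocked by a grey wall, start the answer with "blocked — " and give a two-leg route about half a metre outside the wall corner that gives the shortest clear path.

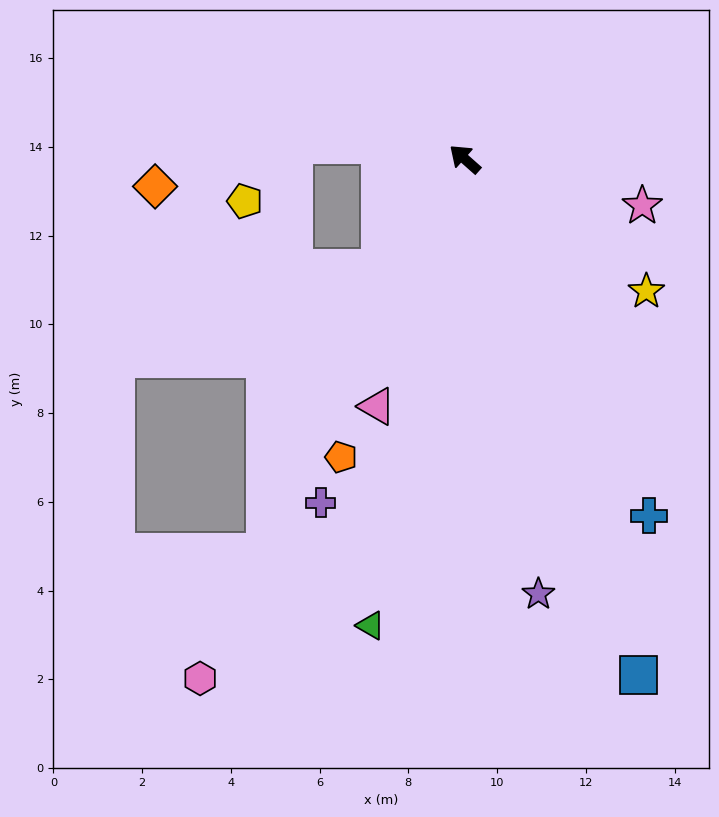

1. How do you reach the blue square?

turn left 150°, forward 12.3 m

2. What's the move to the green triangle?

turn left 120°, forward 10.7 m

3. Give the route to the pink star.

turn right 153°, forward 4.1 m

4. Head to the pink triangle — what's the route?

turn left 112°, forward 5.9 m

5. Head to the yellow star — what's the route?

turn right 175°, forward 5.1 m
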